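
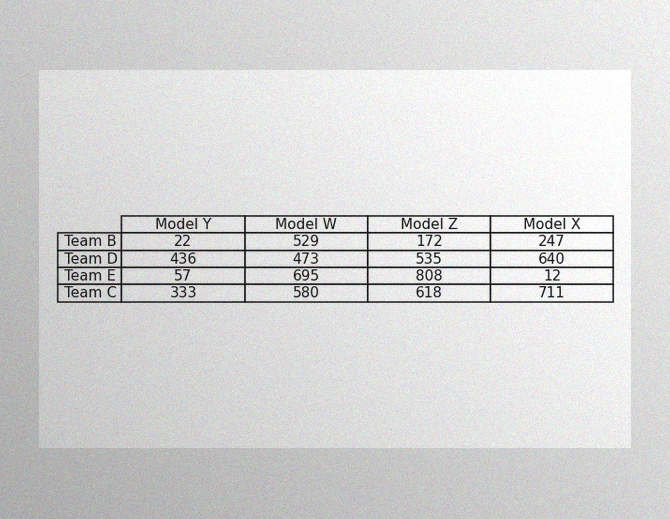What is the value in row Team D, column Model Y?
The image has some photo noise and uneven lighting. The (Team D, Model Y) cell reads 436.

436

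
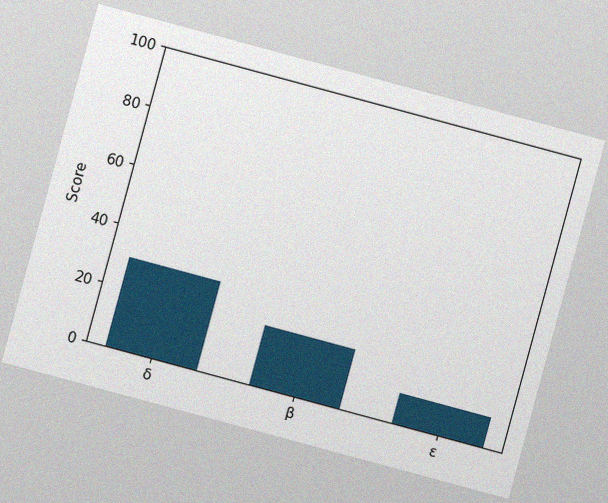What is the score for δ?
The chart is tilted about 15° clockwise, with some photo noise. Reading along the chart's y-axis, the δ bar reaches 30.

30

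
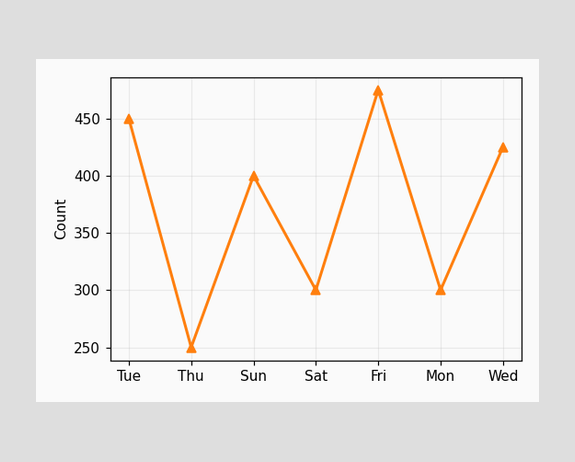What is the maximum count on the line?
The highest point is at Fri, and reading across to the y-axis gives 475.

475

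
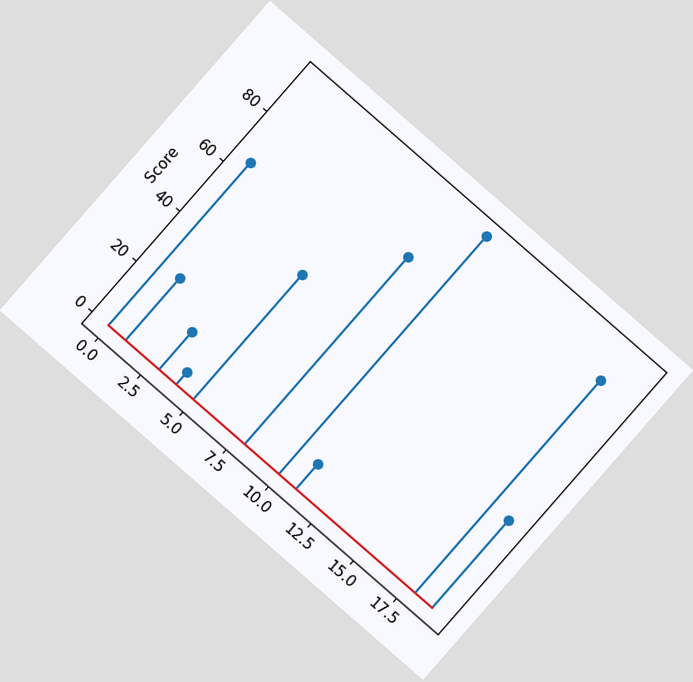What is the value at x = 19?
The chart is tilted about 41° clockwise. The stem at x=19 reaches 35.

35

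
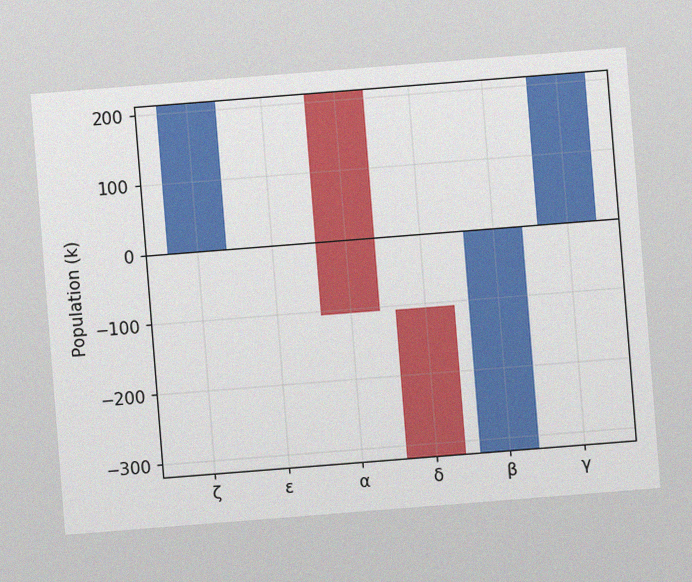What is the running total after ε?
The chart is tilted about 5° counter-clockwise, with some photo noise. After ε the running total reaches 212k.

212k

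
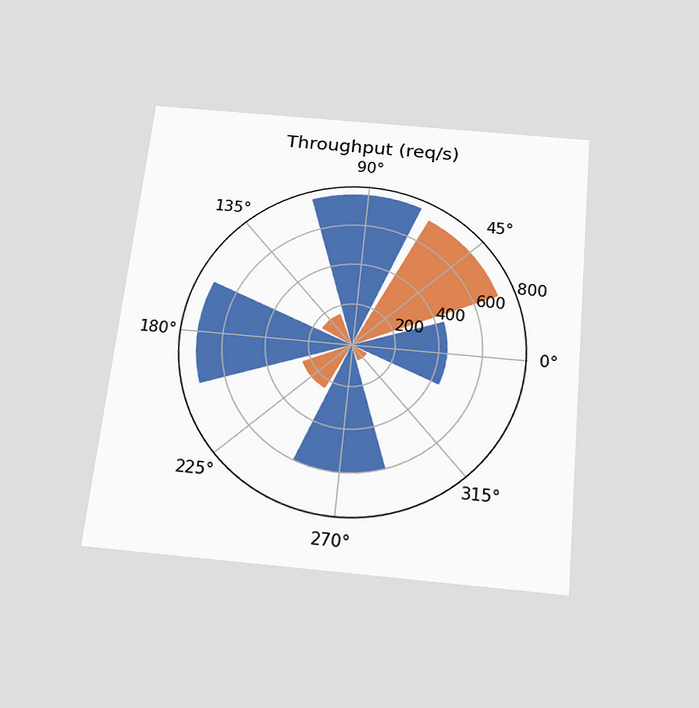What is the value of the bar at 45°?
The chart is tilted about 6° clockwise and viewed slightly from below. The bar at 45° reaches 720req/s on the radial axis.

720req/s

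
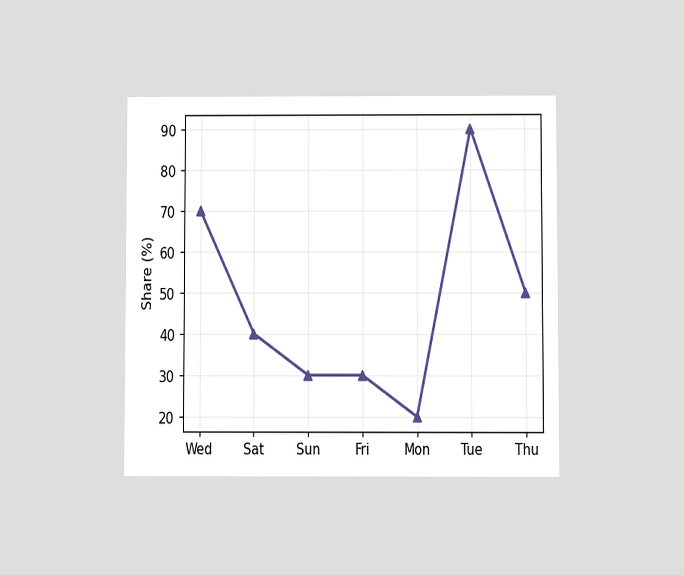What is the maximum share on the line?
The chart is viewed at a slight angle. The highest point is at Tue, and reading across to the y-axis gives 90%.

90%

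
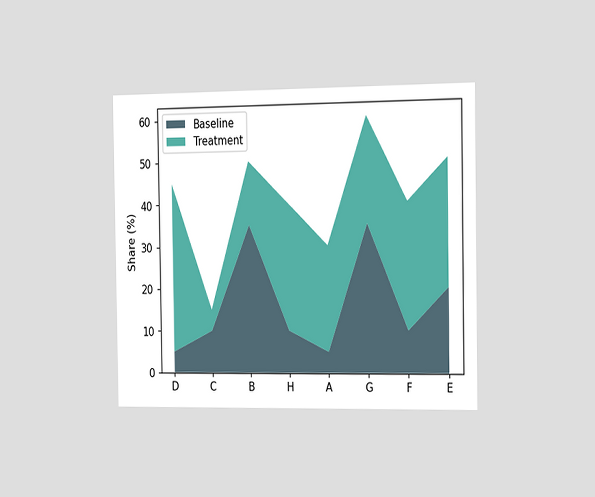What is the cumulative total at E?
The chart is viewed slightly from the right. The stacked total at E reaches 50%.

50%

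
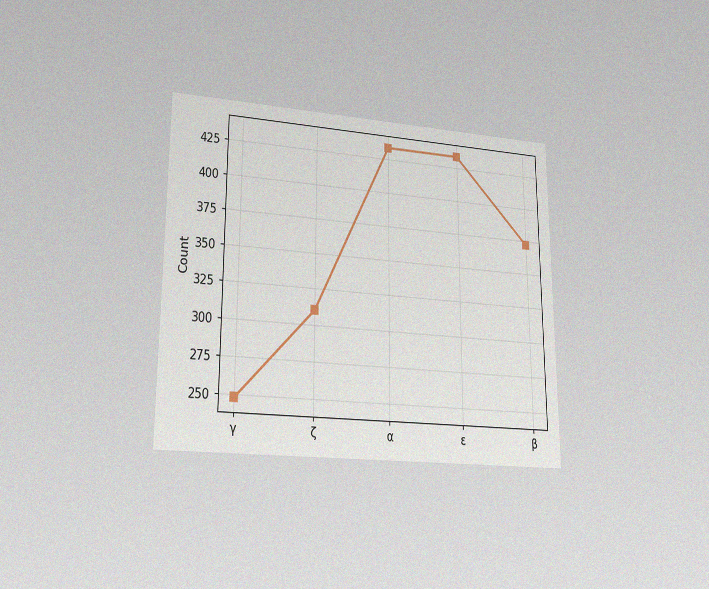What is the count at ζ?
310

The chart is viewed at a slight angle, with some photo noise. At ζ, the line is at 310.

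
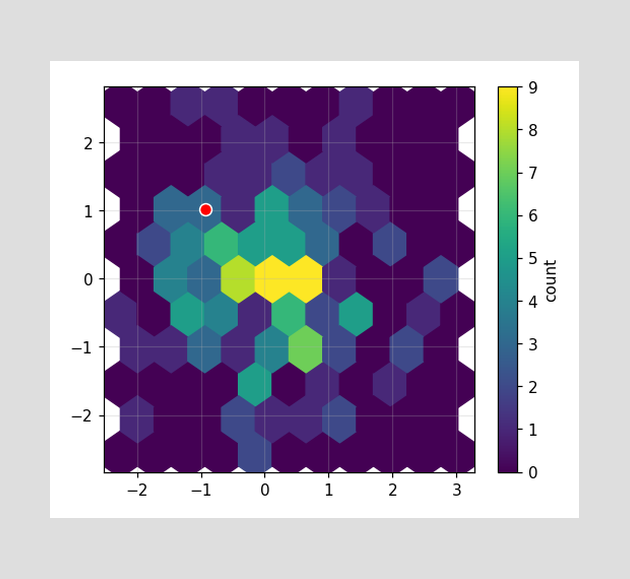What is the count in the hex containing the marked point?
3

The marked hex reads 3 on the colorbar.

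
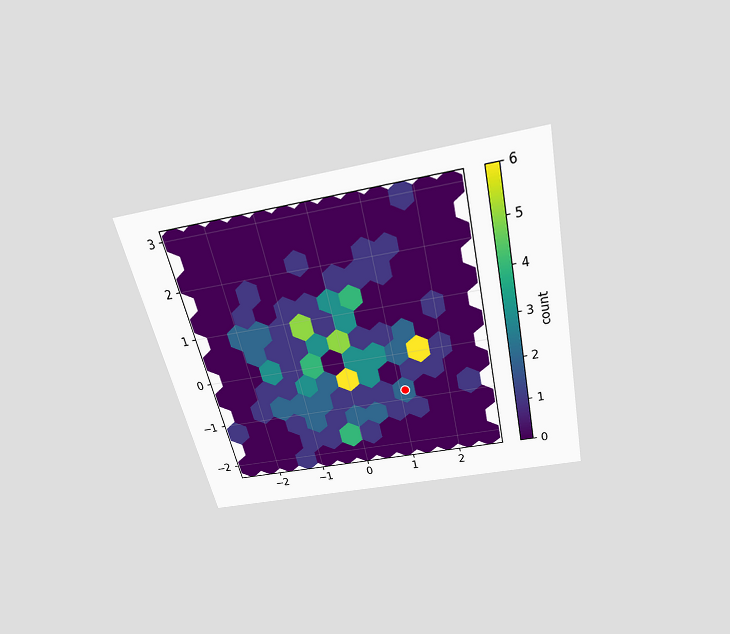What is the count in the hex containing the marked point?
The chart is tilted about 13° counter-clockwise and viewed slightly from above. The marked hex reads 2 on the colorbar.

2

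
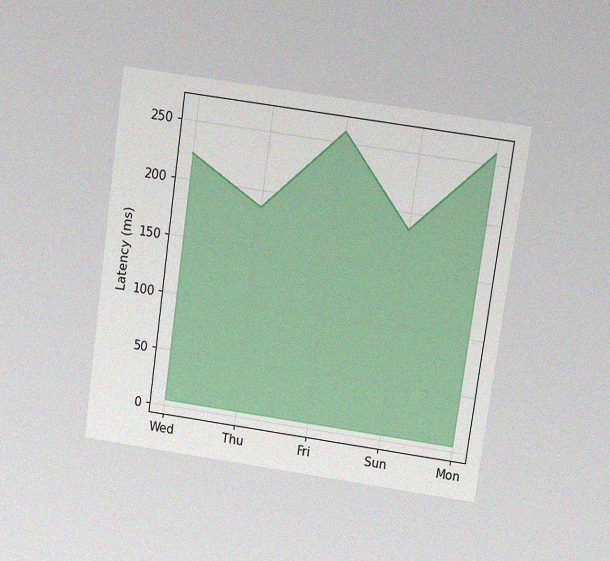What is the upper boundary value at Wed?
The chart is tilted about 8° clockwise and viewed at a slight angle, with some photo noise. At Wed the upper boundary is at 222ms.

222ms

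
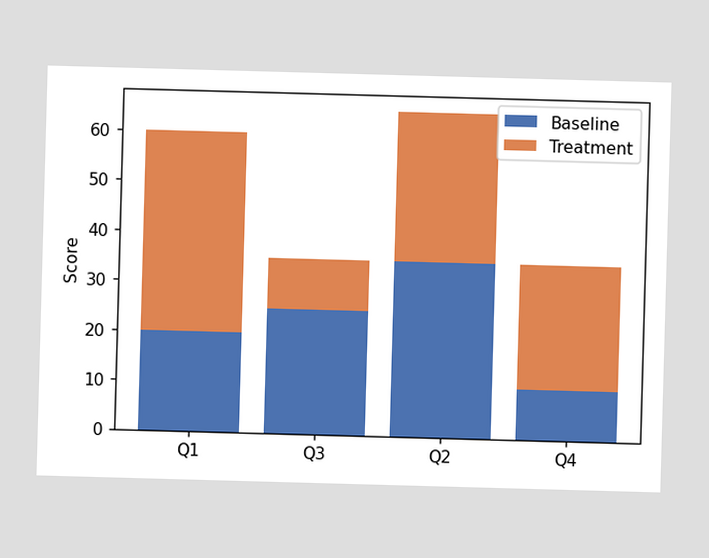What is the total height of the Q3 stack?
35

The Q3 stack's top reaches 35 on the y-axis.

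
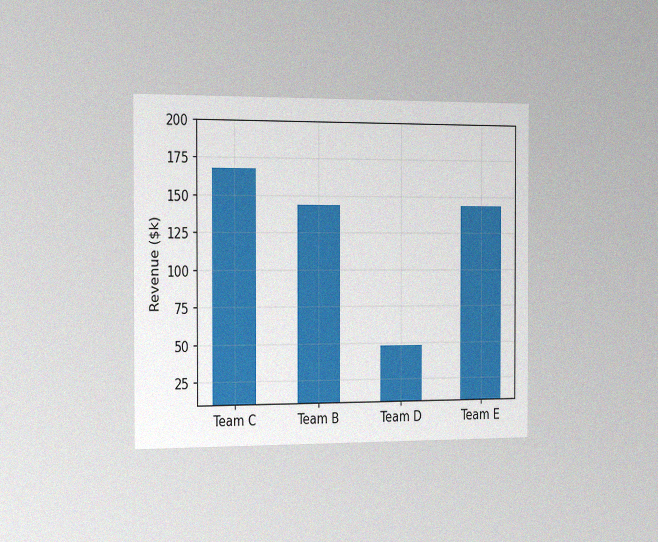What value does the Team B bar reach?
$144k

The chart is viewed slightly from the left, with some photo noise. Reading along the chart's y-axis, the Team B bar reaches $144k.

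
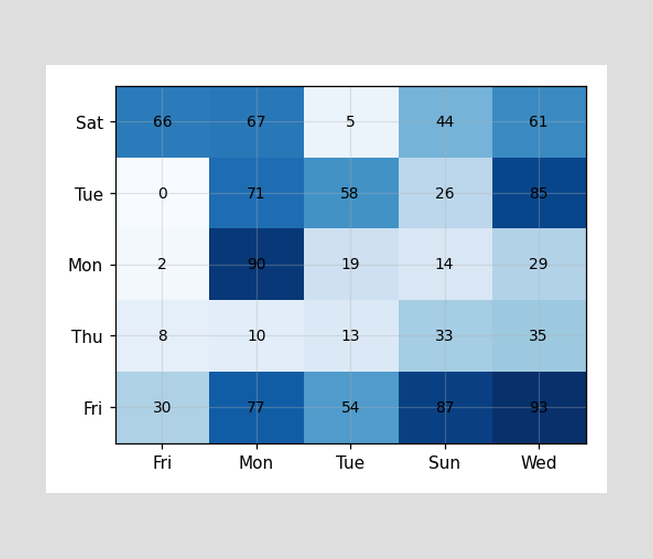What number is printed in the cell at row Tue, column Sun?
26

The (Tue, Sun) cell reads 26.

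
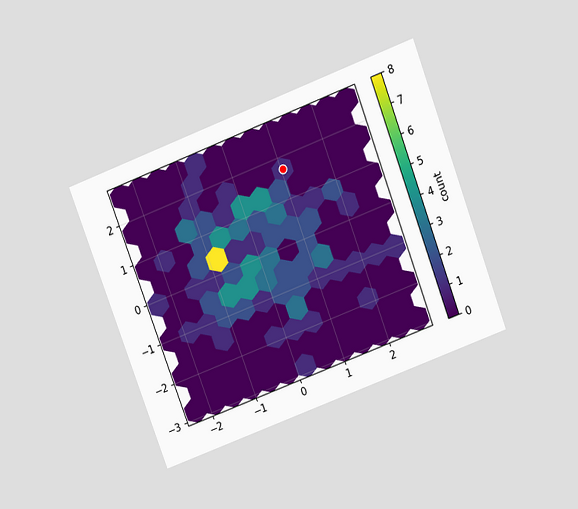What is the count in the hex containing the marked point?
The chart is tilted about 21° counter-clockwise and viewed slightly from above. The marked hex reads 1 on the colorbar.

1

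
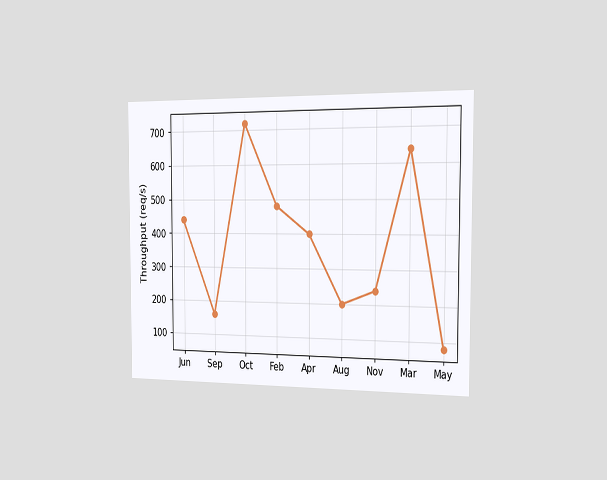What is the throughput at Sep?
The chart is viewed slightly from the right. At Sep, the line is at 160req/s.

160req/s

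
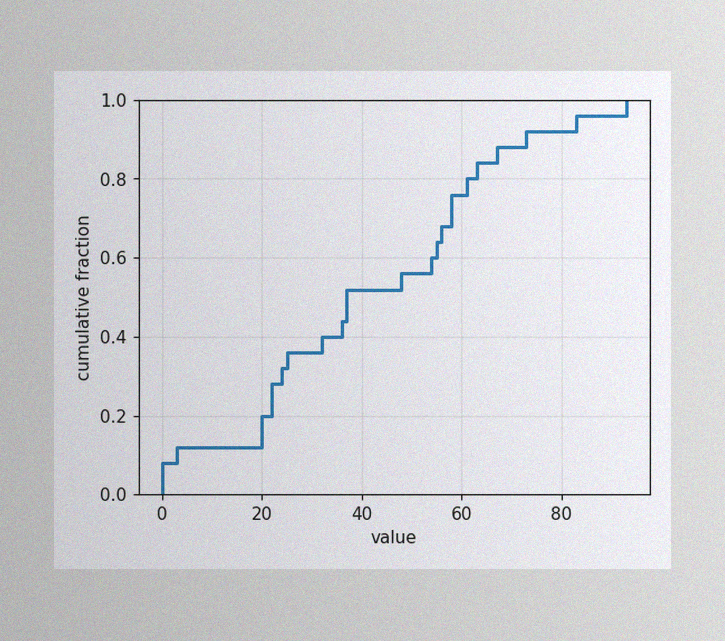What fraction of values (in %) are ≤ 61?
80%

The image has some photo noise and uneven lighting. At x=61 the ECDF step is at 80%.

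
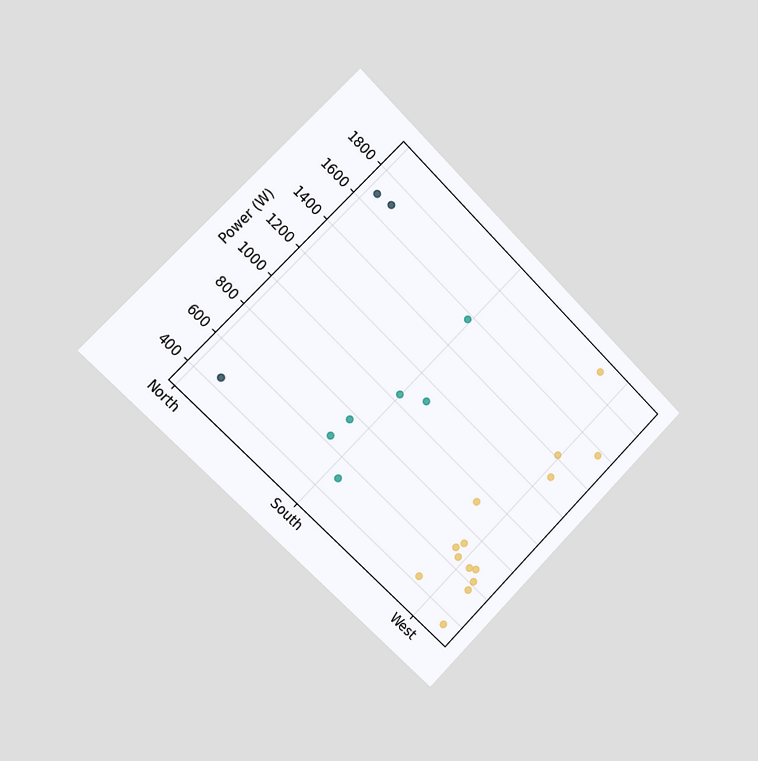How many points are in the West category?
14

The chart is tilted about 45° clockwise and viewed slightly from the left. Counting the markers in the West column gives 14.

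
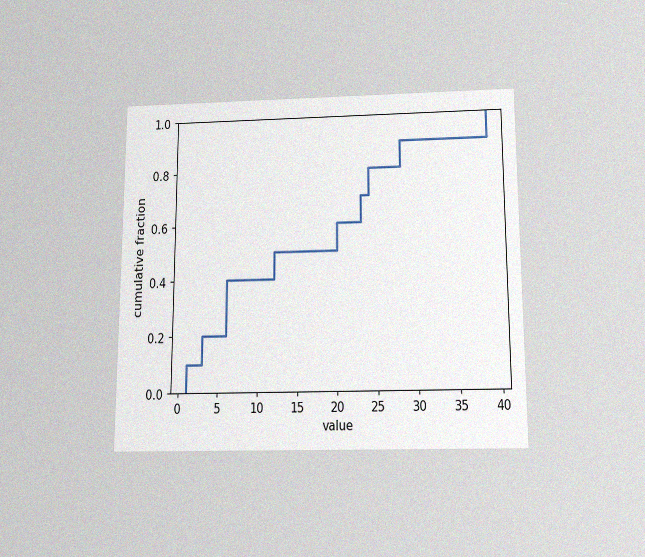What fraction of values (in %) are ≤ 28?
The chart is viewed slightly from below, with some photo noise. At x=28 the ECDF step is at 90%.

90%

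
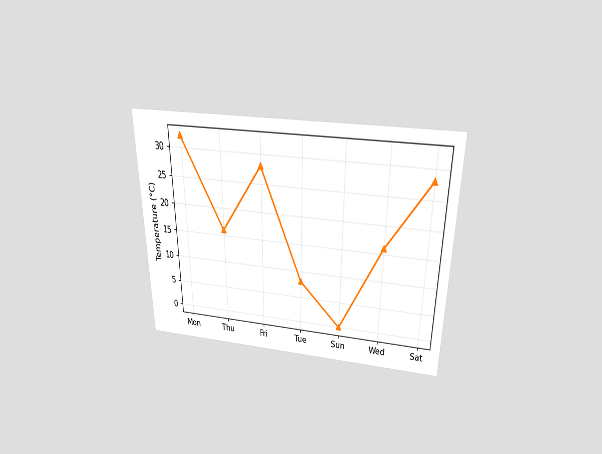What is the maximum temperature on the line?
32°C

The chart is viewed slightly from above. The highest point is at Mon, and reading across to the y-axis gives 32°C.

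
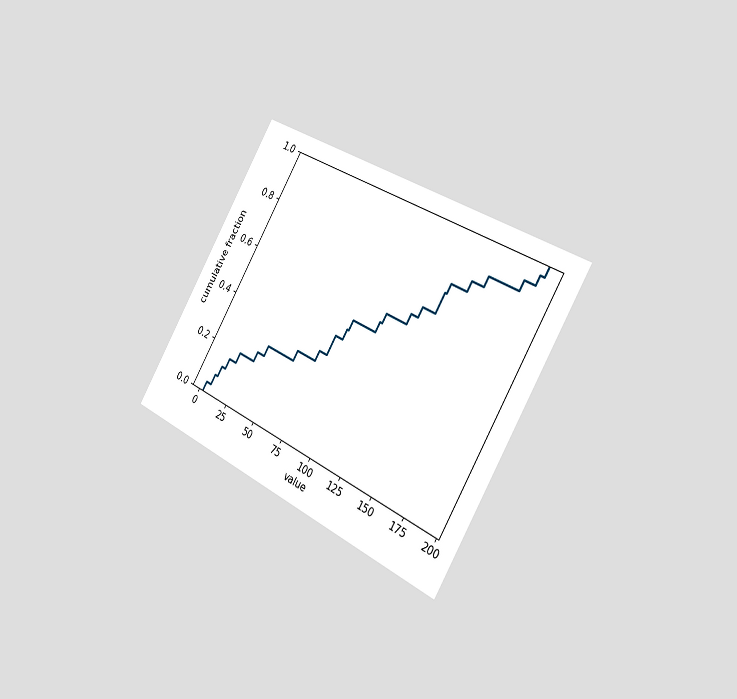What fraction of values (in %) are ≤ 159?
88%

The chart is tilted about 30° clockwise and viewed slightly from the right. At x=159 the ECDF step is at 88%.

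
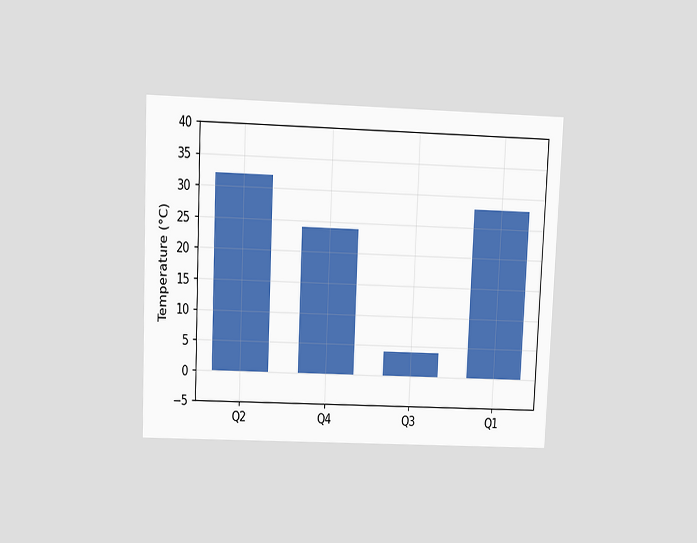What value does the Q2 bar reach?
The chart is tilted about 3° clockwise and viewed slightly from above. Reading along the chart's y-axis, the Q2 bar reaches 32°C.

32°C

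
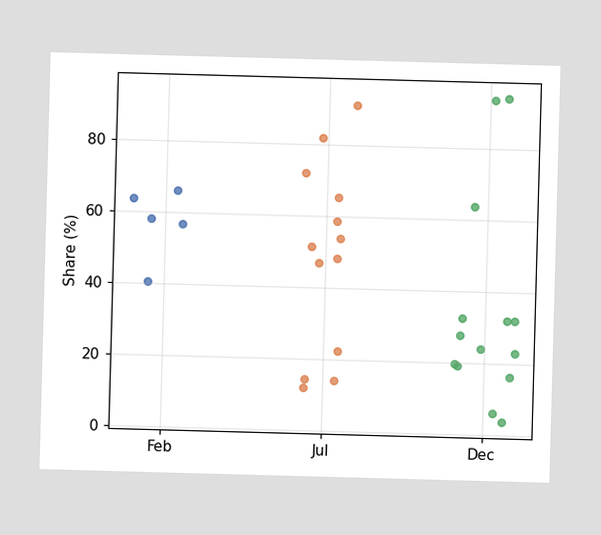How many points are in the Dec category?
14

Counting the markers in the Dec column gives 14.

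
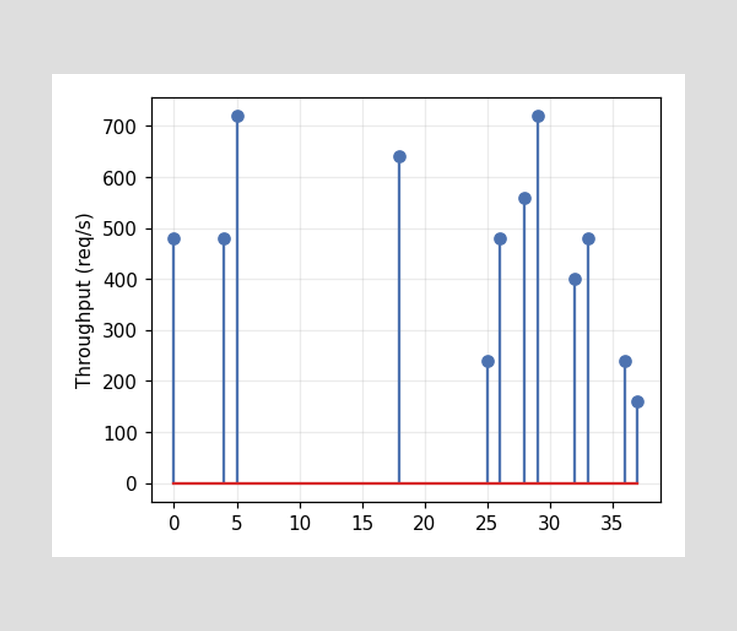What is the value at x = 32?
400req/s

The stem at x=32 reaches 400req/s.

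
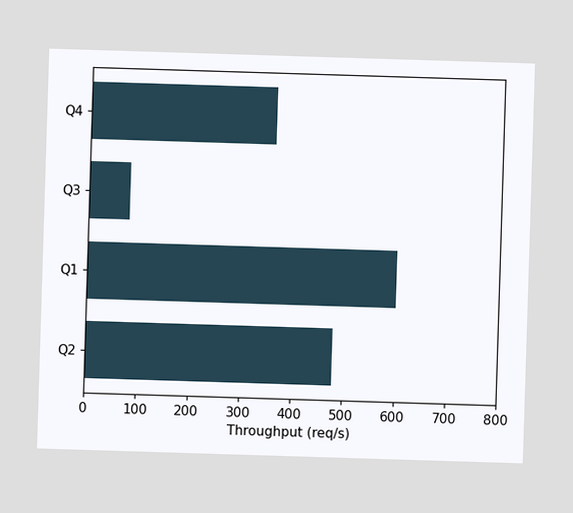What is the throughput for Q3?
Reading along the chart's x-axis, the Q3 bar reaches 80req/s.

80req/s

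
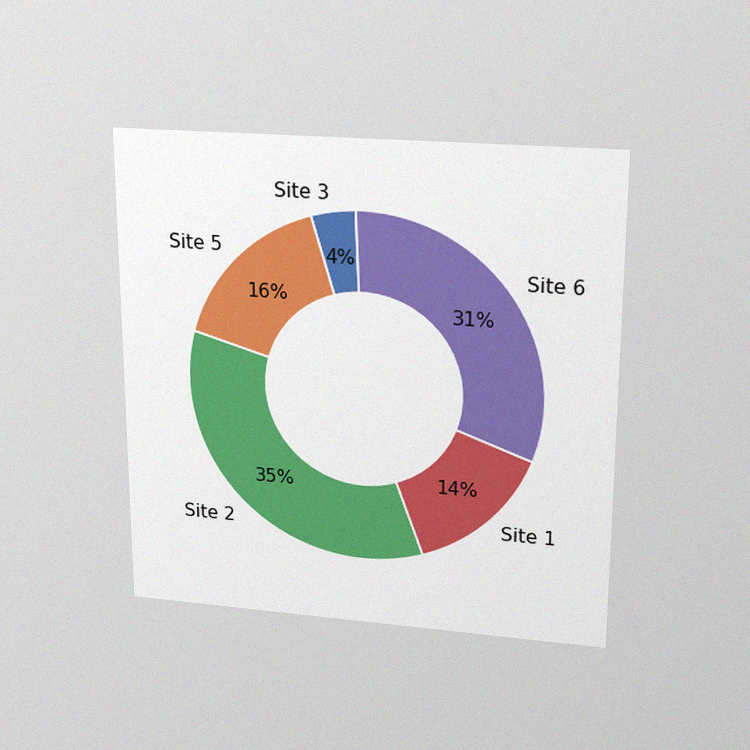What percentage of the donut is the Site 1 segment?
The chart is viewed slightly from above, with some photo noise. The Site 1 segment takes up 14% of the ring.

14%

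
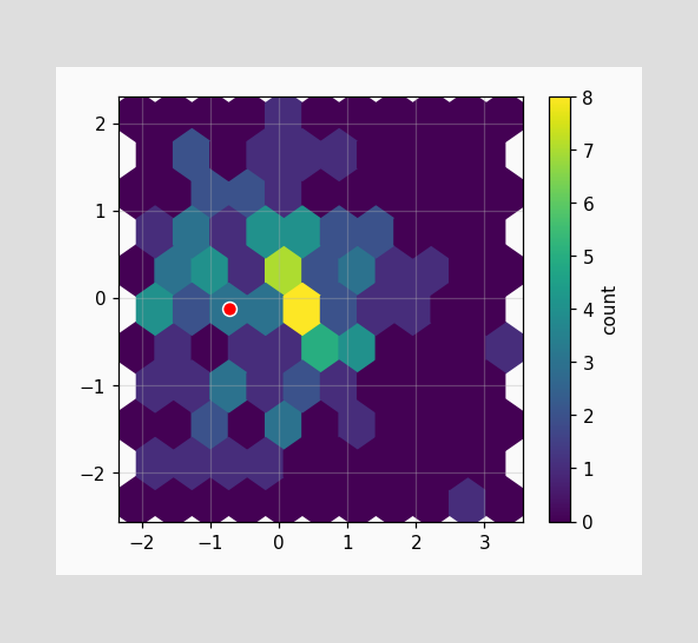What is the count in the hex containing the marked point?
The marked hex reads 3 on the colorbar.

3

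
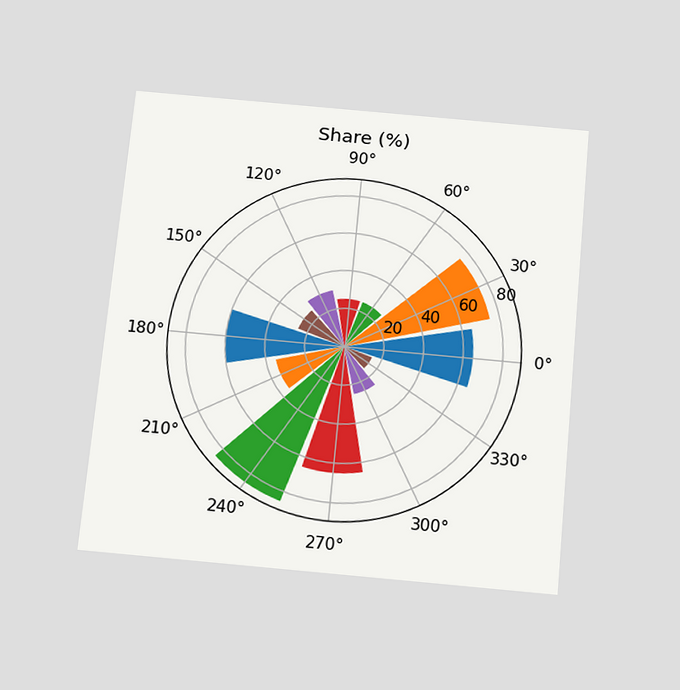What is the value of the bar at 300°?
25%

The chart is tilted about 5° clockwise and viewed slightly from below. The bar at 300° reaches 25% on the radial axis.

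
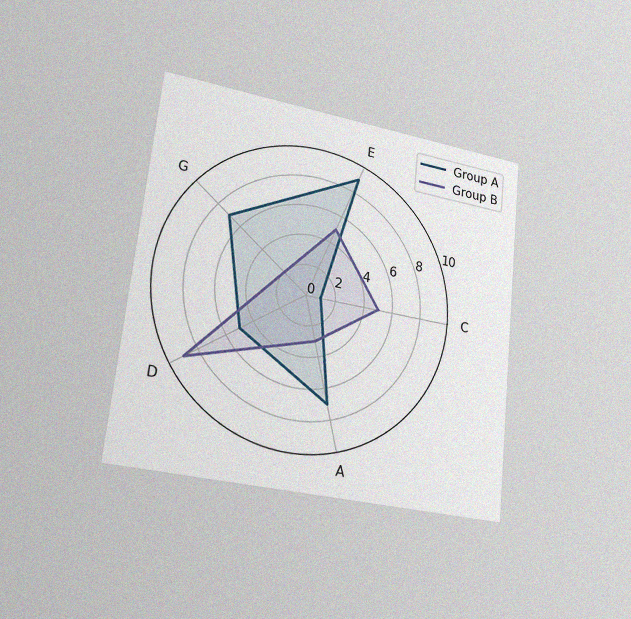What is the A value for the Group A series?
The chart is tilted about 6° clockwise and viewed slightly from the left, with some photo noise. On the A axis, Group A reaches 7.

7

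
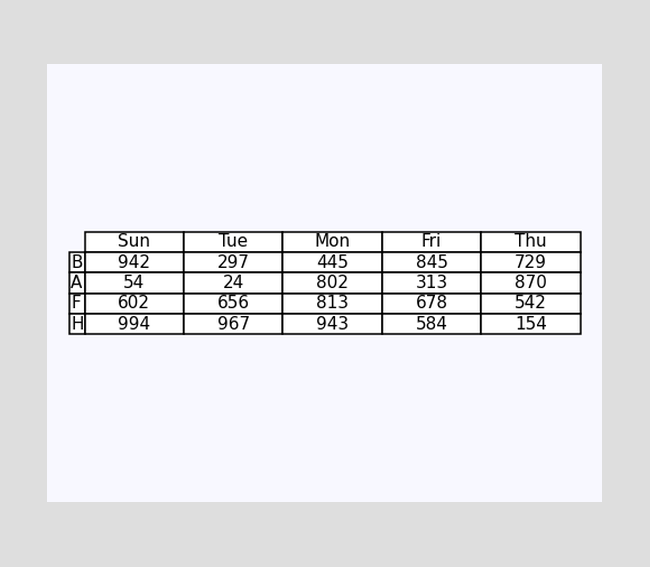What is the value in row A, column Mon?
The (A, Mon) cell reads 802.

802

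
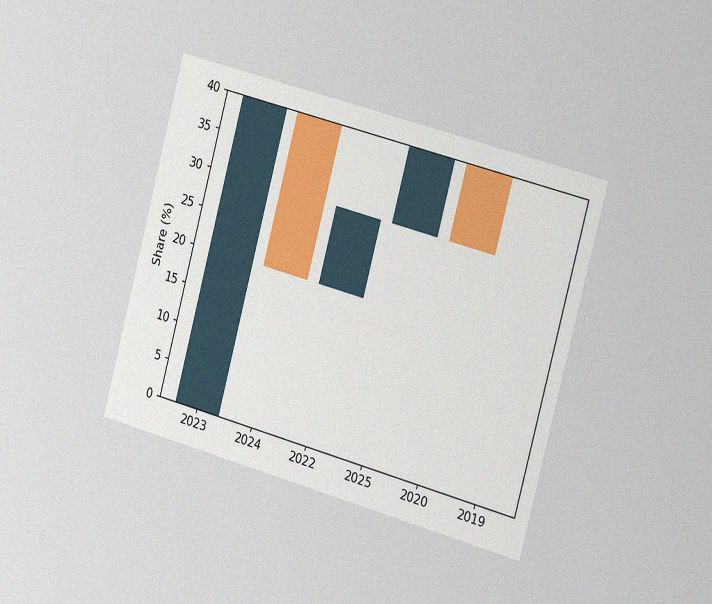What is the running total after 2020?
30%

The chart is tilted about 15° clockwise and viewed slightly from the right, with some photo noise. After 2020 the running total reaches 30%.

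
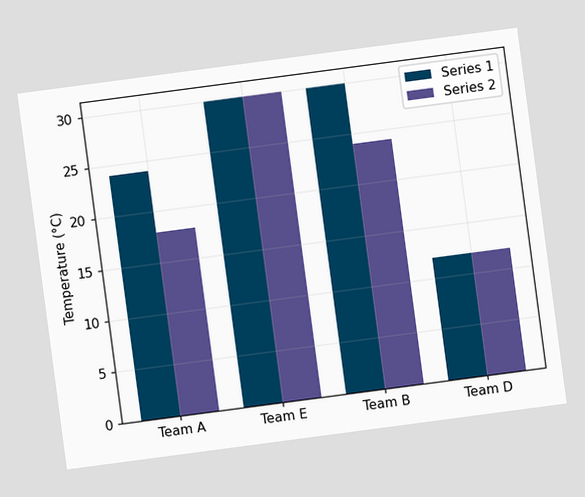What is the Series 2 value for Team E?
30°C

The chart is tilted about 8° counter-clockwise. The Series 2 bar at Team E reaches 30°C on the y-axis.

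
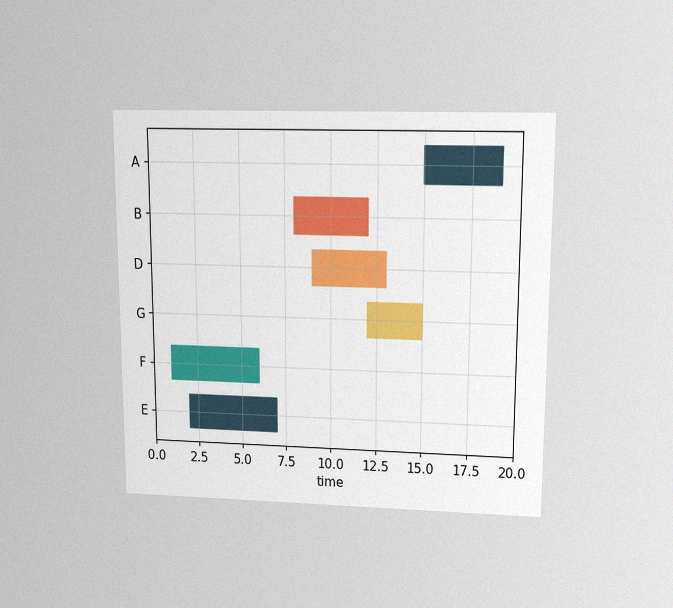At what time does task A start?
The chart is viewed slightly from above, with some photo noise. The A bar begins at t=15.

15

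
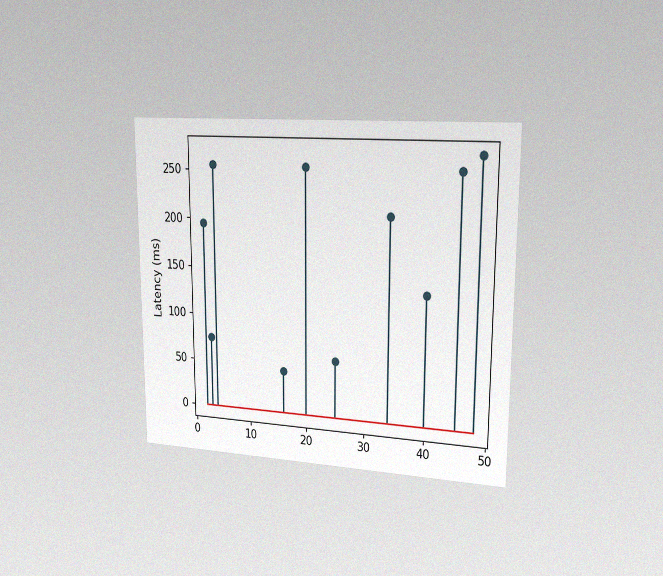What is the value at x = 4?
255ms

The chart is viewed slightly from the right, with some photo noise. The stem at x=4 reaches 255ms.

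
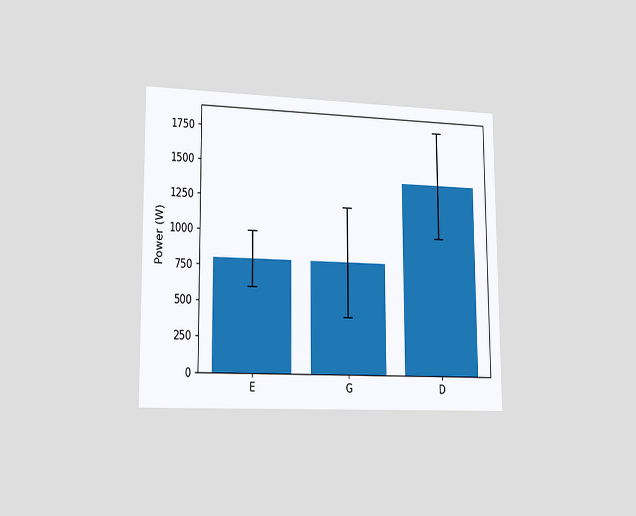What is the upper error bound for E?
The chart is viewed slightly from the left. The E bar's upper whisker reaches 1000W.

1000W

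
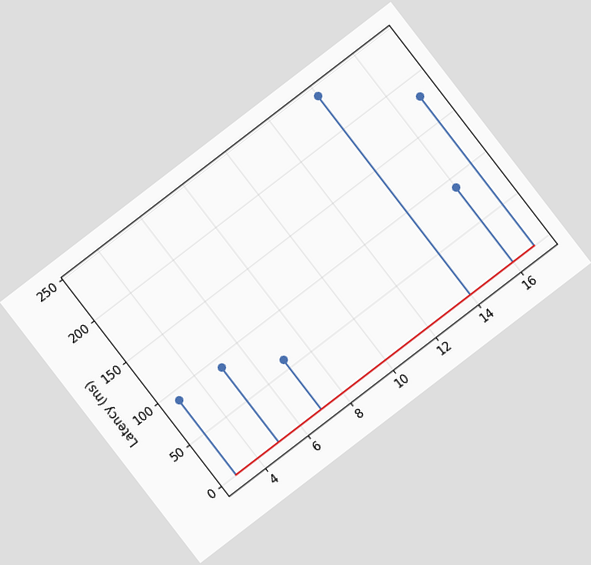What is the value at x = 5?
90ms

The chart is tilted about 38° counter-clockwise. The stem at x=5 reaches 90ms.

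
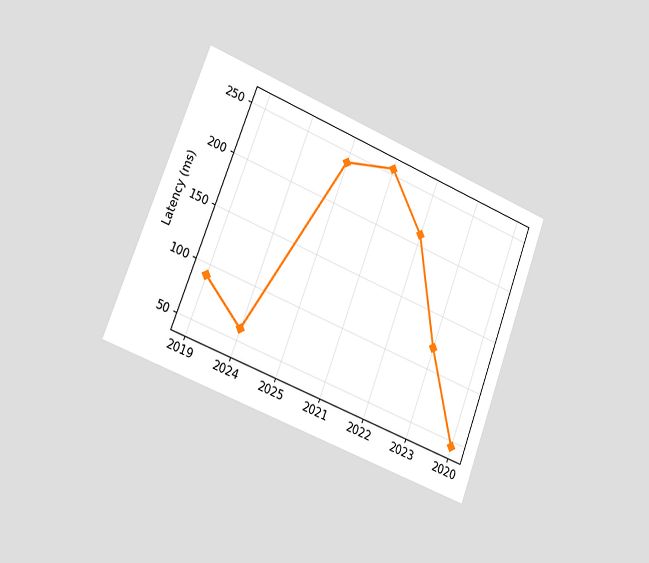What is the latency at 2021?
255ms

The chart is tilted about 21° clockwise and viewed slightly from the left. At 2021, the line is at 255ms.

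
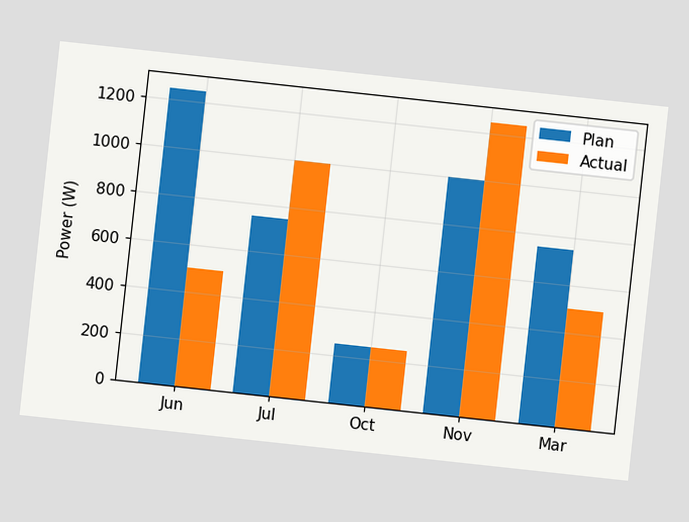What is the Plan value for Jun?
1250W

The chart is tilted about 6° clockwise. The Plan bar at Jun reaches 1250W on the y-axis.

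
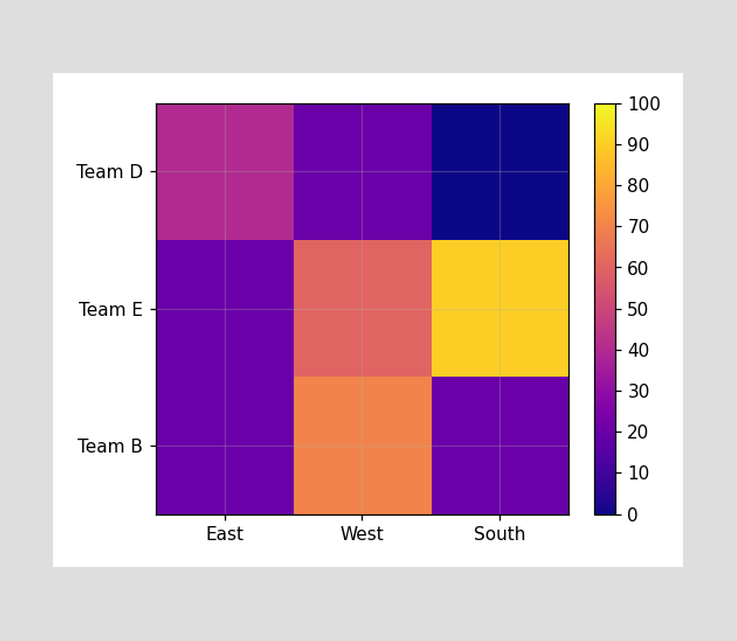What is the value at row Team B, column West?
Matching cell (Team B, West) against the colorbar gives 70.

70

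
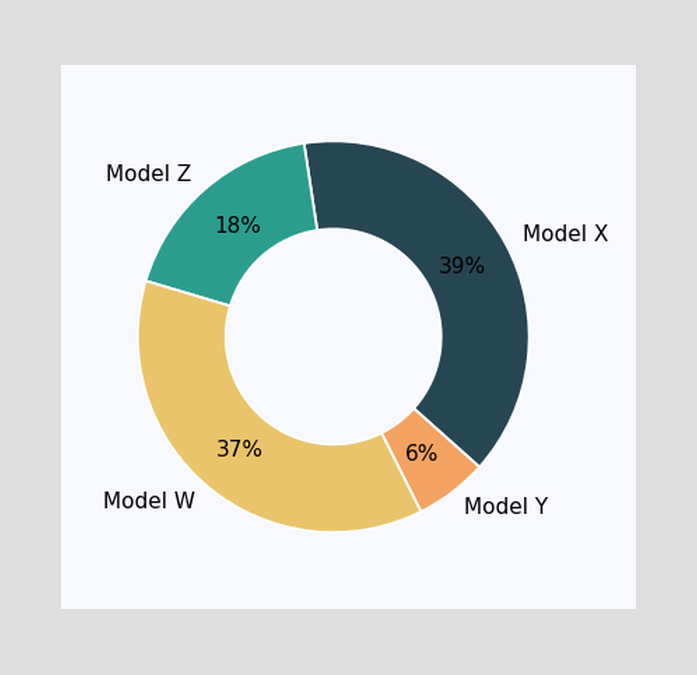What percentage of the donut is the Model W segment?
37%

The Model W segment takes up 37% of the ring.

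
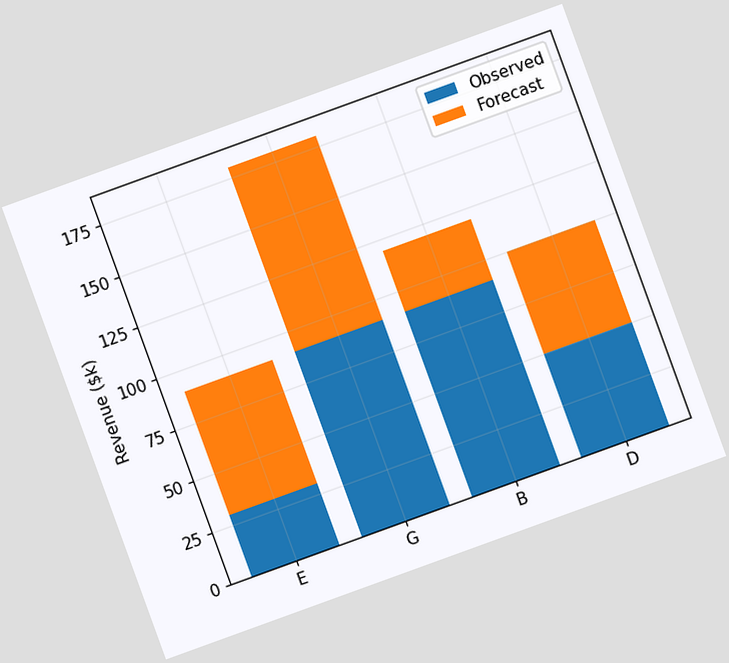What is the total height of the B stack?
The chart is tilted about 20° counter-clockwise. The B stack's top reaches $120k on the y-axis.

$120k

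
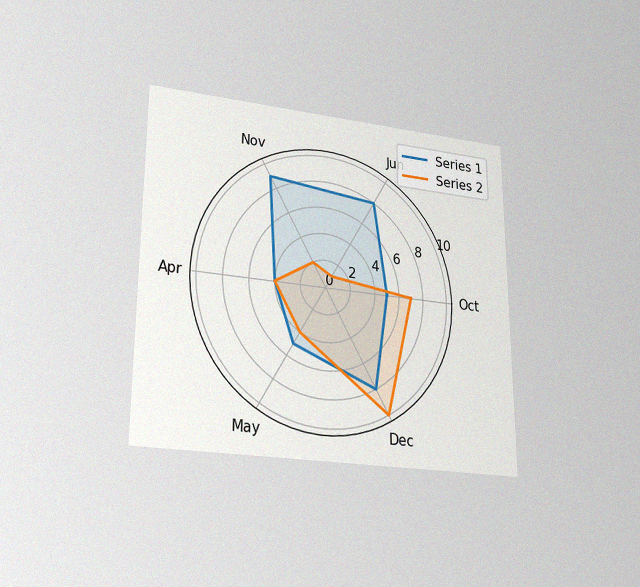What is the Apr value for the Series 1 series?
The chart is viewed at a slight angle, with some photo noise. On the Apr axis, Series 1 reaches 4.

4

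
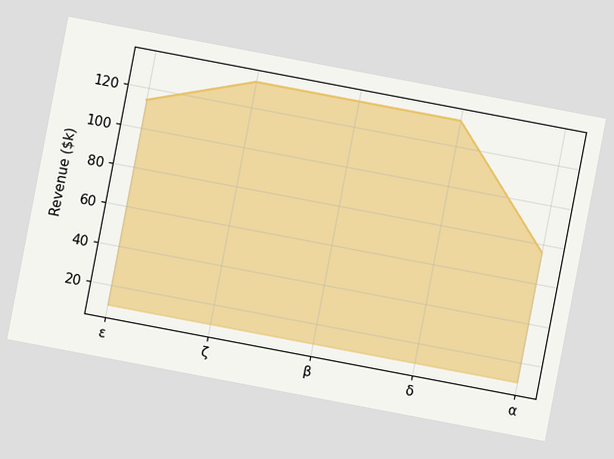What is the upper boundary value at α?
$76k

The chart is tilted about 11° clockwise. At α the upper boundary is at $76k.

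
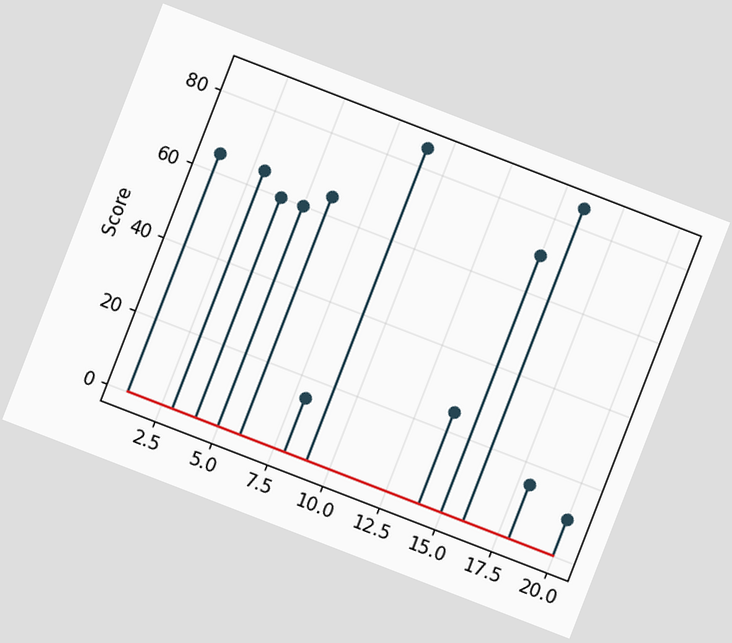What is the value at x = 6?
The chart is tilted about 21° clockwise. The stem at x=6 reaches 65.

65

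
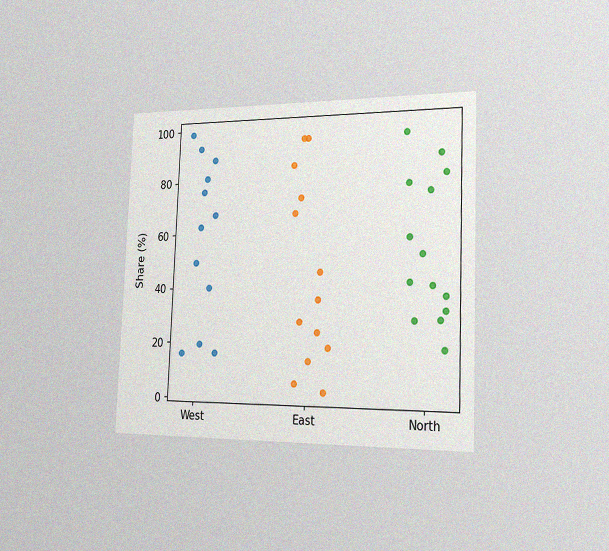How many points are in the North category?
The chart is tilted about 2° clockwise and viewed slightly from the right, with some photo noise. Counting the markers in the North column gives 14.

14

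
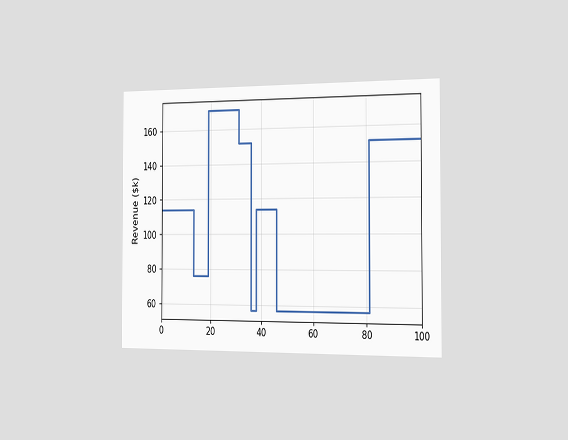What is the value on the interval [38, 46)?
The chart is viewed slightly from the right. On [38, 46) the step sits at $114k.

$114k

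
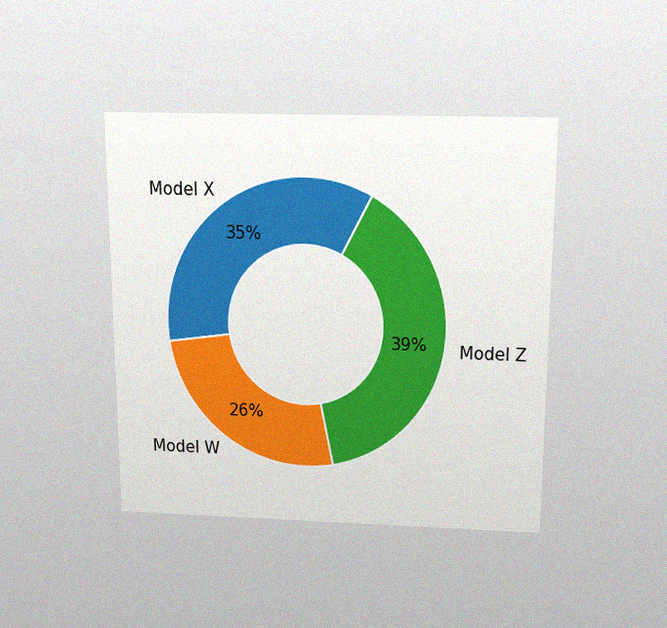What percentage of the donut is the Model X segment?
35%

The chart is viewed slightly from above, with some photo noise. The Model X segment takes up 35% of the ring.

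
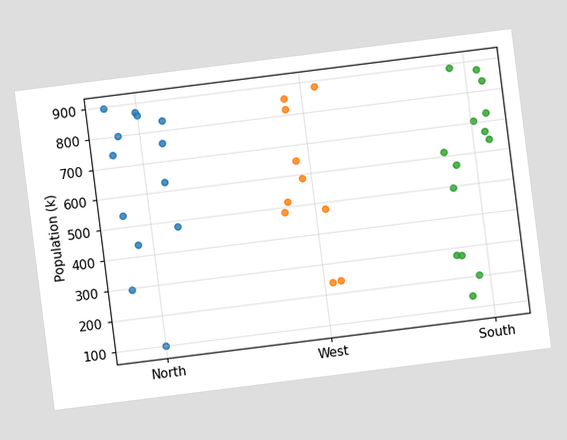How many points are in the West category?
10

The chart is tilted about 7° counter-clockwise. Counting the markers in the West column gives 10.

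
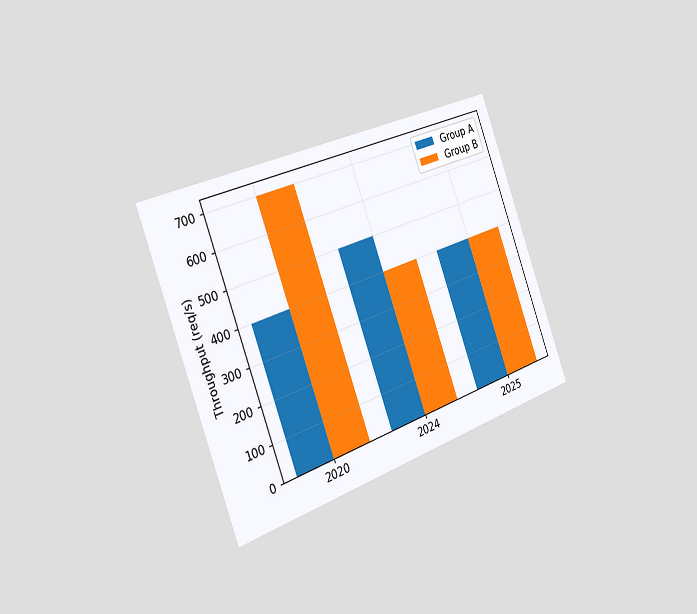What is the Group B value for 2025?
The chart is tilted about 20° counter-clockwise and viewed slightly from the left. The Group B bar at 2025 reaches 400req/s on the y-axis.

400req/s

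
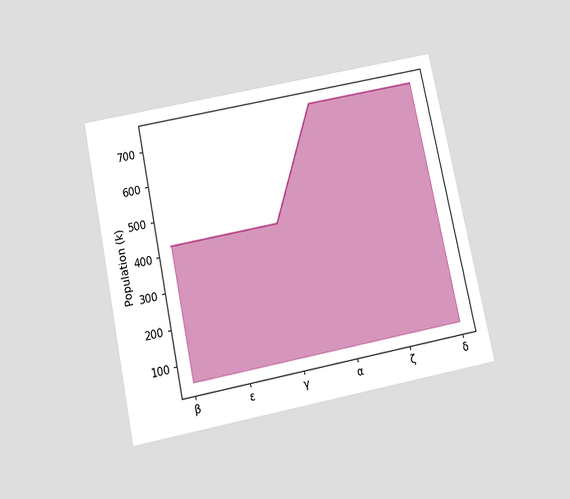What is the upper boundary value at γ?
The chart is tilted about 12° counter-clockwise and viewed slightly from below. At γ the upper boundary is at 424k.

424k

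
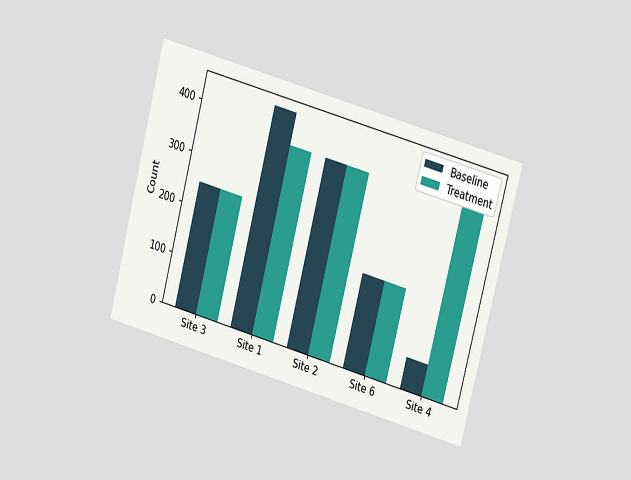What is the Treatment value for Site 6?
186

The chart is tilted about 15° clockwise and viewed at a slight angle. The Treatment bar at Site 6 reaches 186 on the y-axis.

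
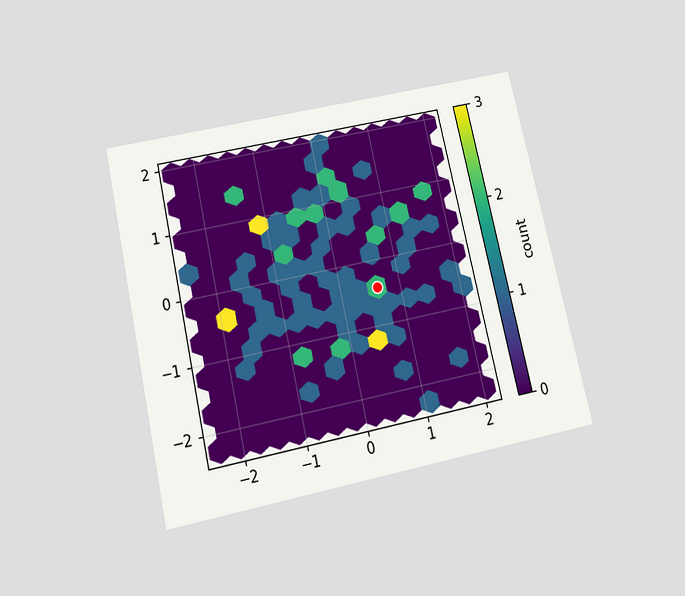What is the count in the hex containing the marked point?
The chart is tilted about 13° counter-clockwise and viewed slightly from below. The marked hex reads 2 on the colorbar.

2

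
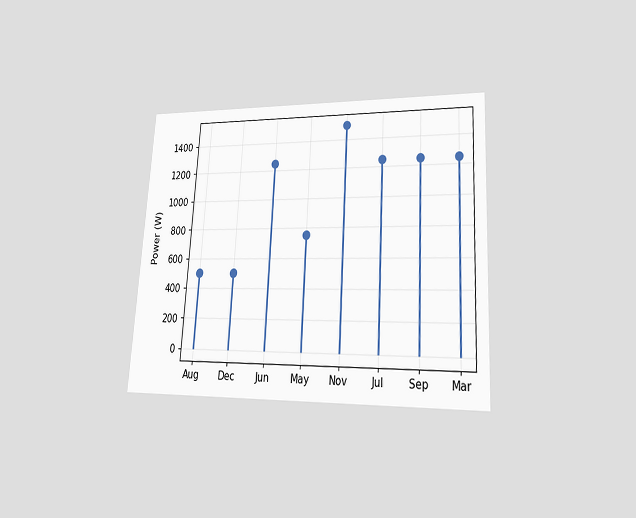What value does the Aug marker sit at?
The chart is tilted about 3° clockwise and viewed at a slight angle. The Aug marker sits at 500W.

500W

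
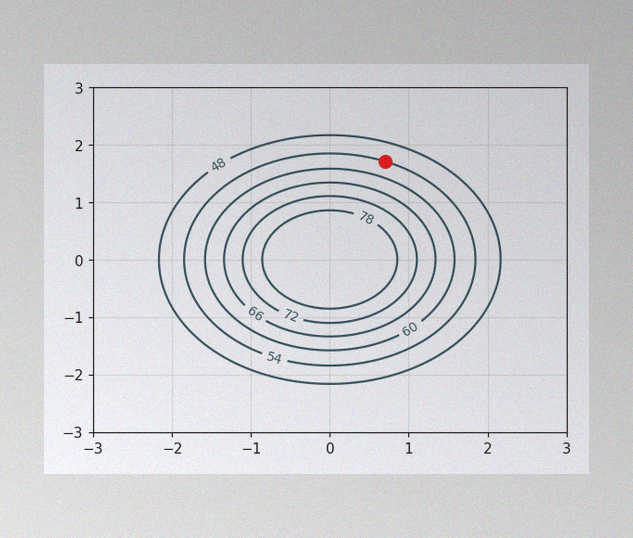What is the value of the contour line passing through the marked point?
54

The image has some photo noise and uneven lighting. The marked point sits on the contour labelled 54.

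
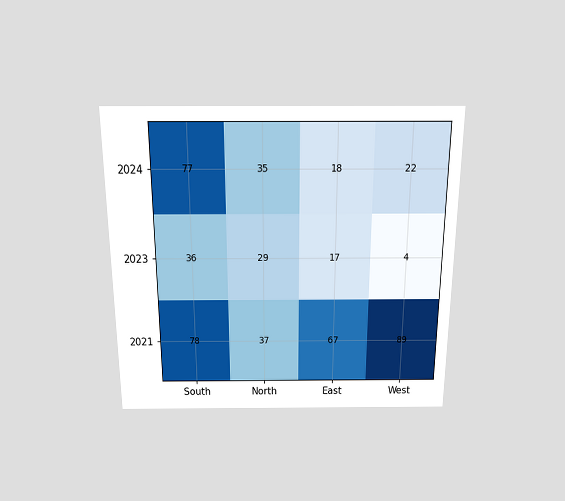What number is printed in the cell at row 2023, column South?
36

The chart is viewed slightly from above. The (2023, South) cell reads 36.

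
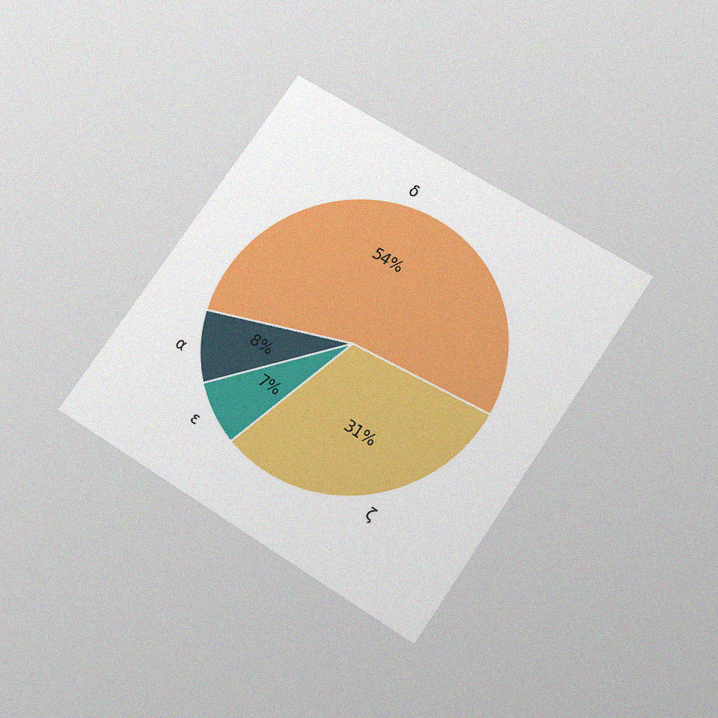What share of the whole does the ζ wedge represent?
31%

The chart is tilted about 34° clockwise and viewed slightly from below, with some photo noise. The ζ slice takes up 31% of the pie.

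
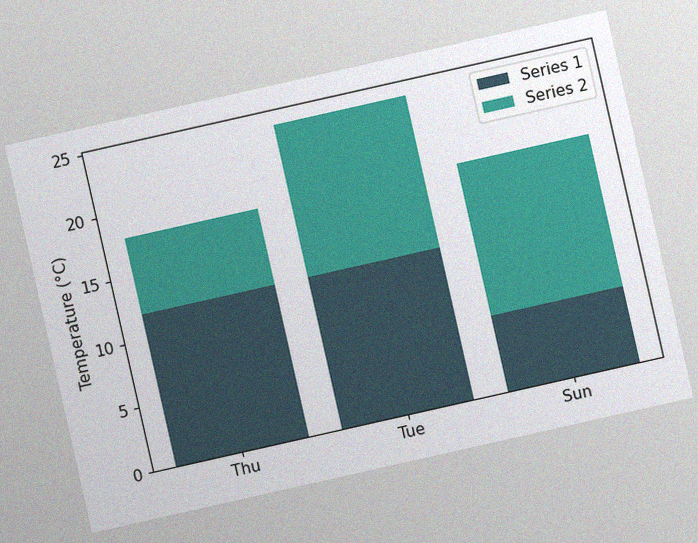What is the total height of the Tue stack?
The chart is tilted about 13° counter-clockwise, with some photo noise. The Tue stack's top reaches 24°C on the y-axis.

24°C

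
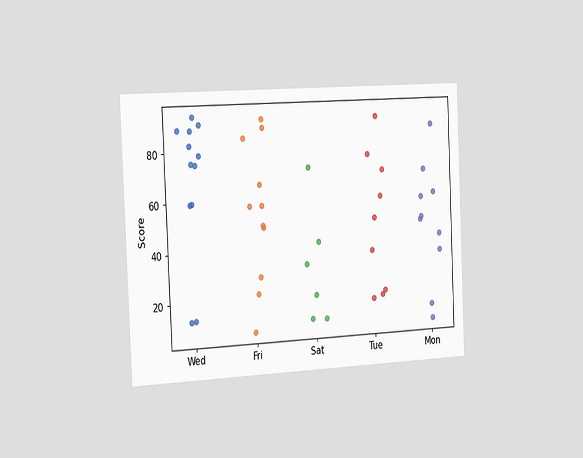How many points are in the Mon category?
The chart is tilted about 3° counter-clockwise and viewed slightly from the left. Counting the markers in the Mon column gives 10.

10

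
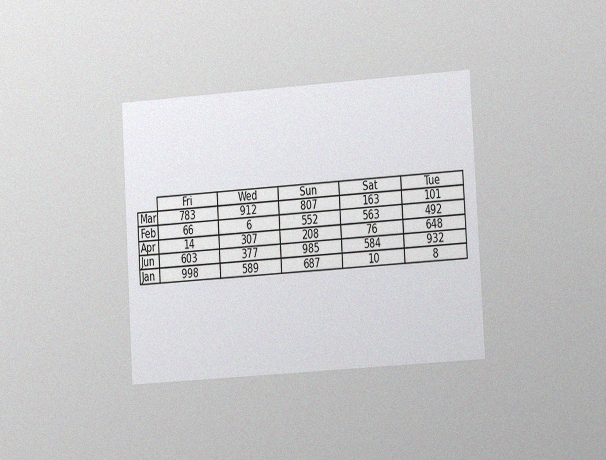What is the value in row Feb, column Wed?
The chart is tilted about 3° counter-clockwise and viewed slightly from the right, with some photo noise. The (Feb, Wed) cell reads 6.

6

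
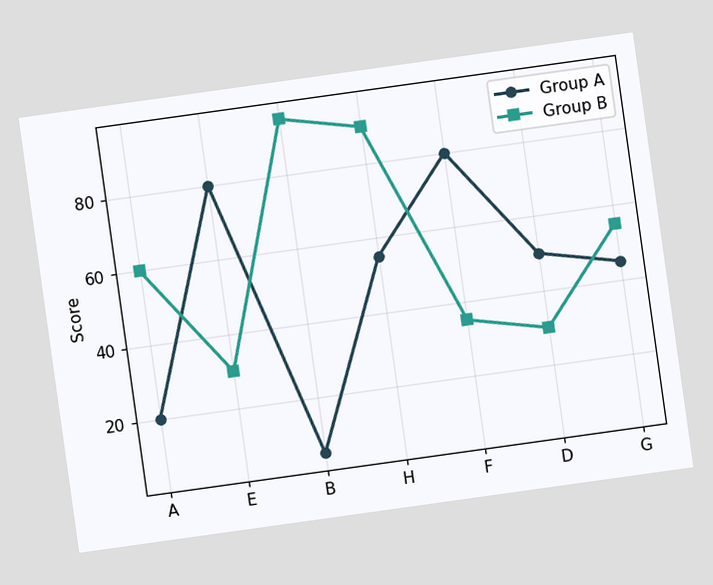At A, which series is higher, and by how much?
Group B, by 40

The chart is tilted about 8° counter-clockwise. At A, Group B sits above the other line by 40.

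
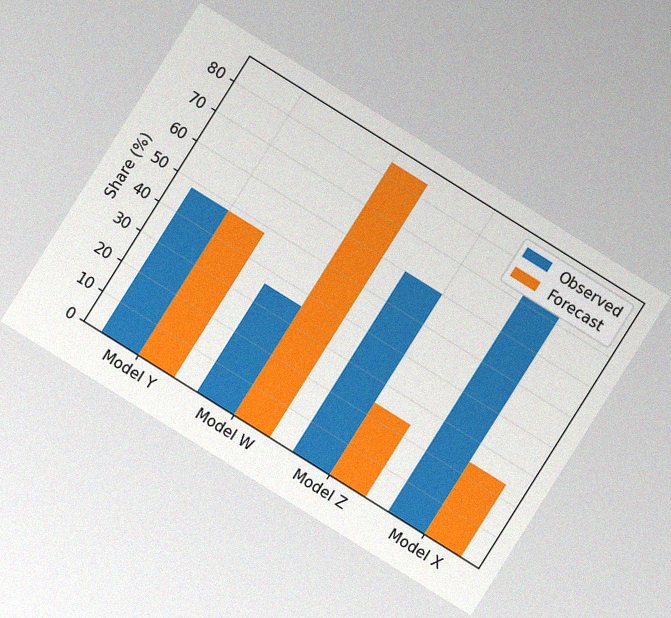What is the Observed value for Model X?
The chart is tilted about 32° clockwise, with some photo noise. The Observed bar at Model X reaches 72% on the y-axis.

72%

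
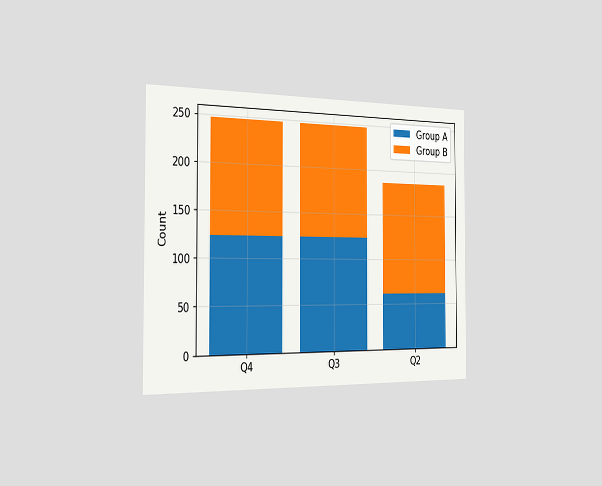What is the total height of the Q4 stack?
248

The chart is viewed slightly from the left. The Q4 stack's top reaches 248 on the y-axis.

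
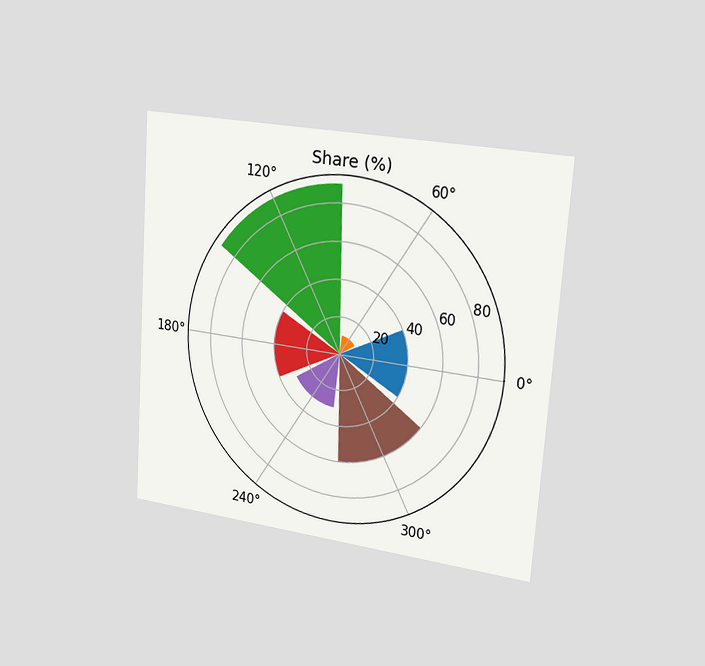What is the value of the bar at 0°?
40%

The chart is tilted about 4° clockwise and viewed slightly from the right. The bar at 0° reaches 40% on the radial axis.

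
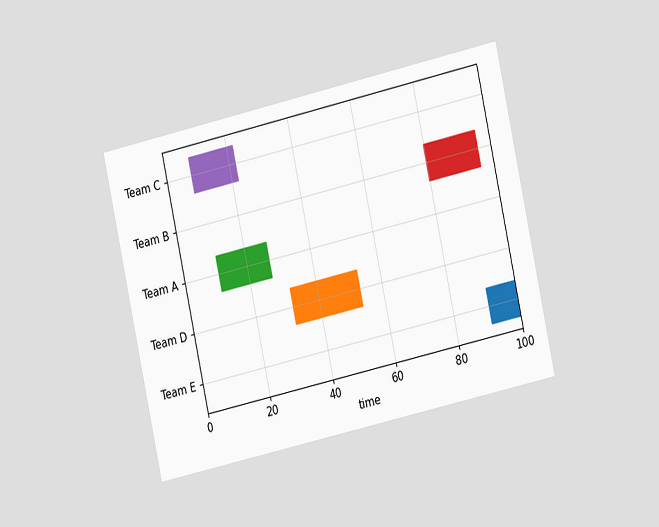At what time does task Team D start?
The chart is tilted about 12° counter-clockwise and viewed at a slight angle. The Team D bar begins at t=32.

32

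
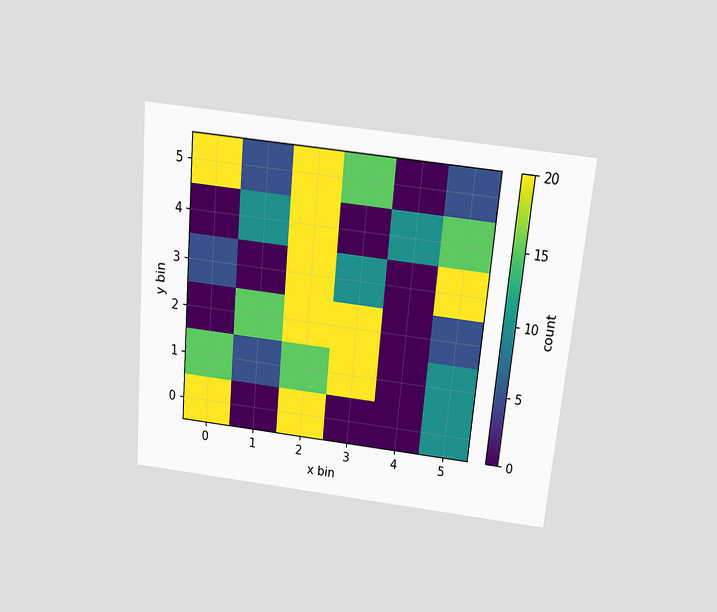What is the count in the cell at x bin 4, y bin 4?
The chart is tilted about 5° clockwise and viewed slightly from above. Matching the cell (4, 4) against the colorbar gives 10.

10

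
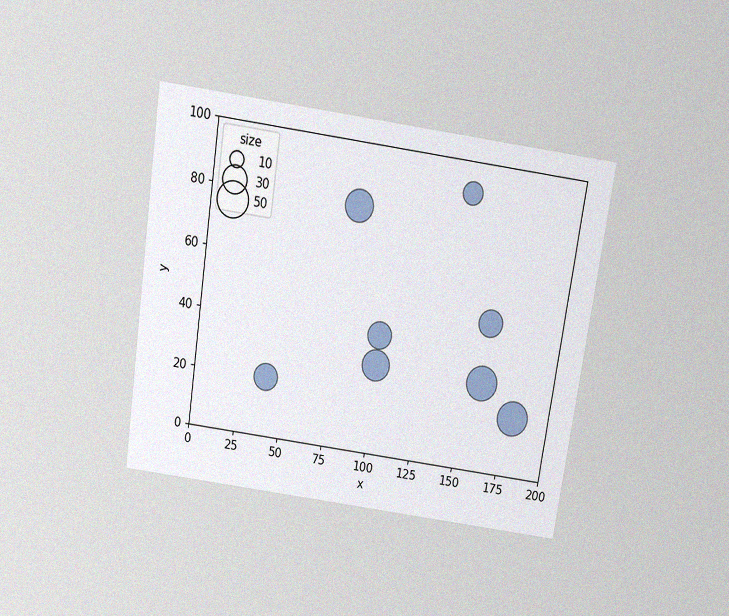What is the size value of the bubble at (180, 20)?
50

The chart is tilted about 8° clockwise and viewed slightly from above, with some photo noise. Matching the bubble at (180, 20) against the size legend gives 50.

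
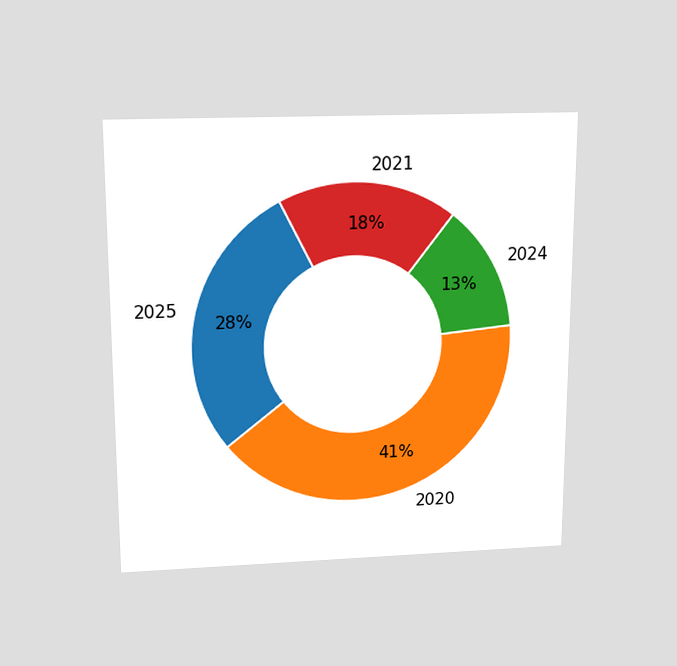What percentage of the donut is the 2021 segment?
18%

The chart is viewed slightly from above. The 2021 segment takes up 18% of the ring.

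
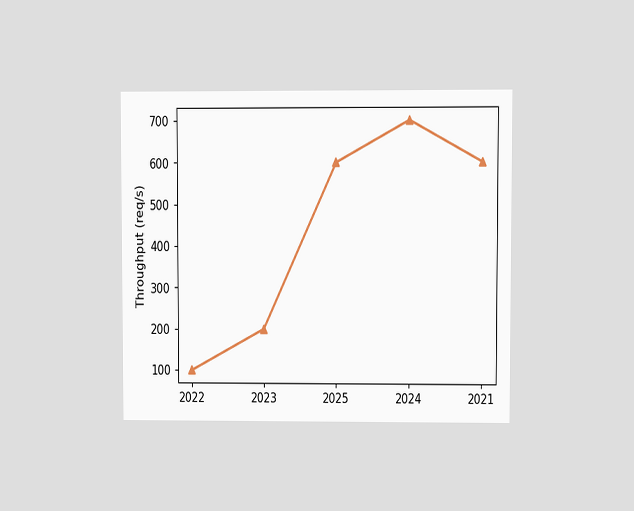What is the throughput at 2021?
600req/s

The chart is viewed at a slight angle. At 2021, the line is at 600req/s.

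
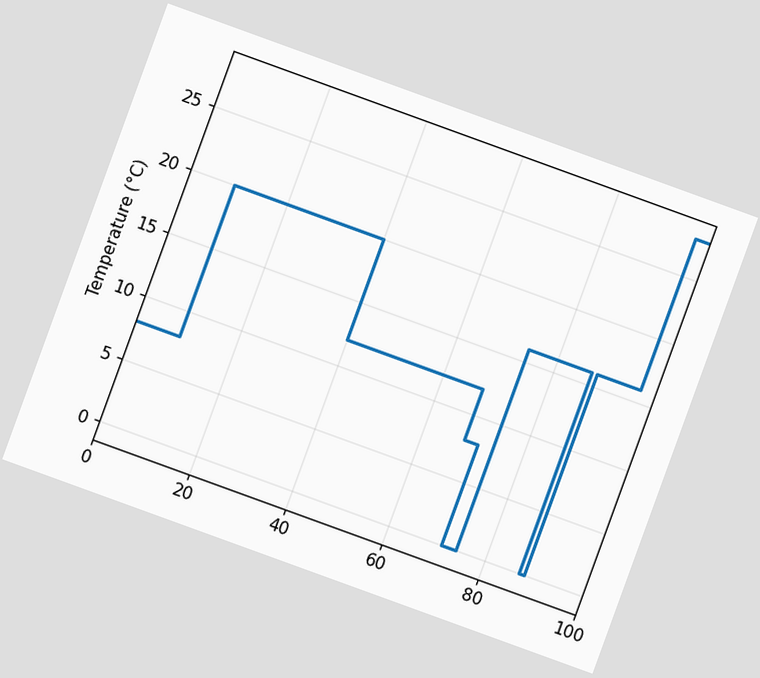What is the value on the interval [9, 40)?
The chart is tilted about 20° clockwise. On [9, 40) the step sits at 20°C.

20°C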